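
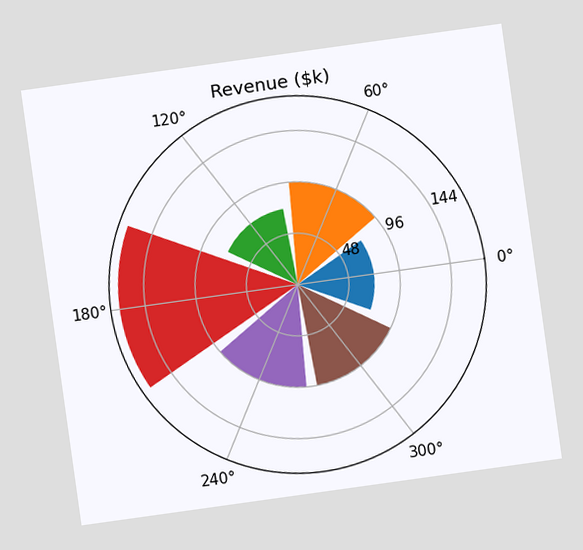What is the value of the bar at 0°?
The chart is tilted about 8° counter-clockwise. The bar at 0° reaches $72k on the radial axis.

$72k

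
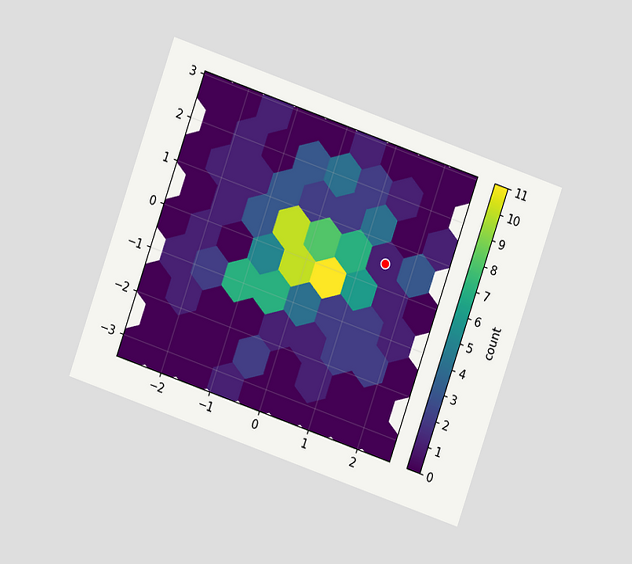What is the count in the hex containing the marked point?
The chart is tilted about 19° clockwise and viewed at a slight angle. The marked hex reads 1 on the colorbar.

1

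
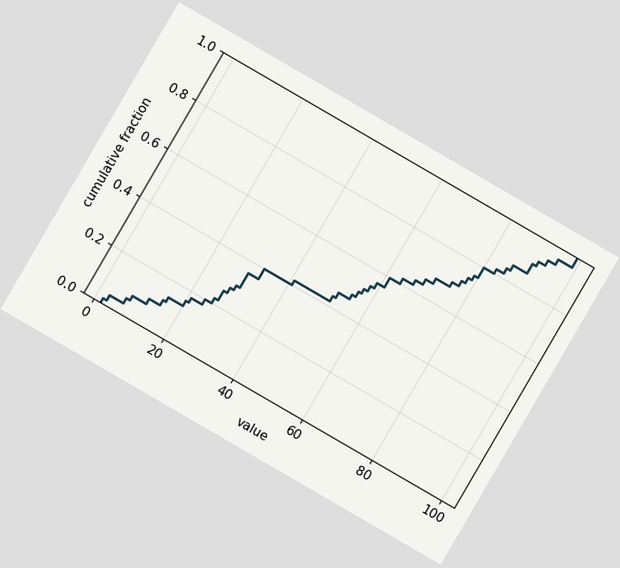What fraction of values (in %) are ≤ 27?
26%

The chart is tilted about 30° clockwise. At x=27 the ECDF step is at 26%.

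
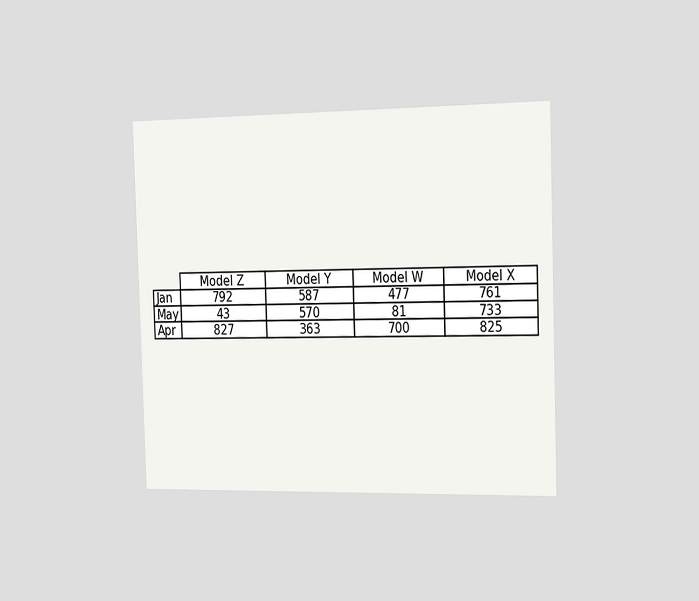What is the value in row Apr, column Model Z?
The chart is viewed slightly from the right. The (Apr, Model Z) cell reads 827.

827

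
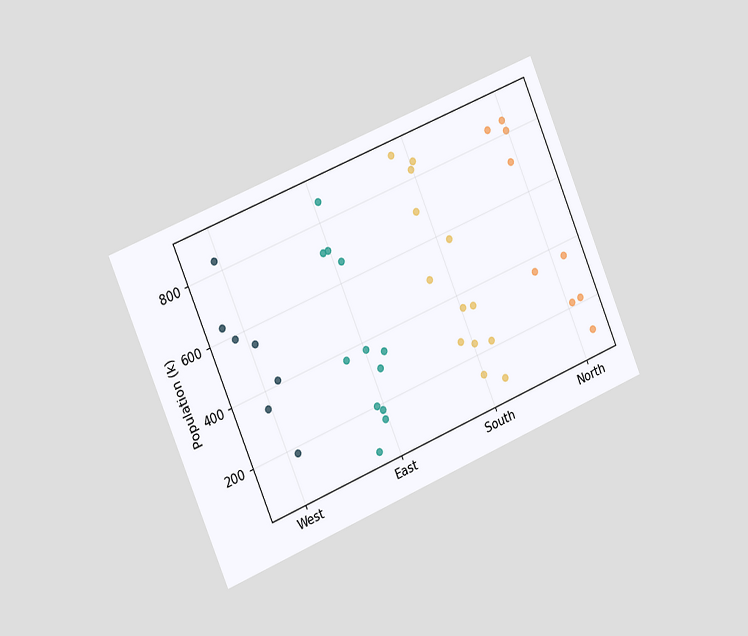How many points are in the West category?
7

The chart is tilted about 23° counter-clockwise and viewed slightly from the left. Counting the markers in the West column gives 7.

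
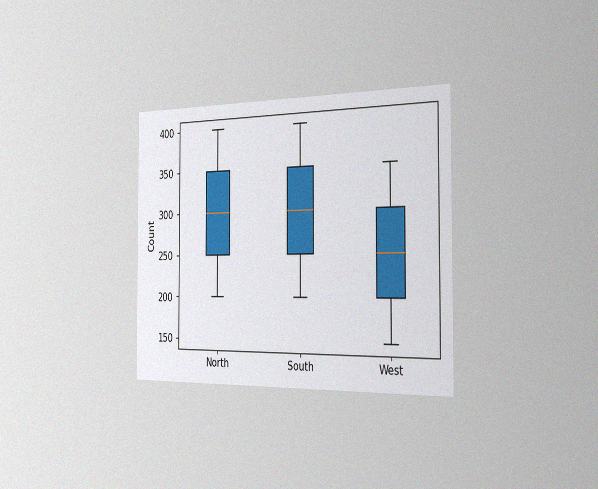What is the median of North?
The chart is viewed slightly from the right, with some photo noise. The median line in the North box sits at 300.

300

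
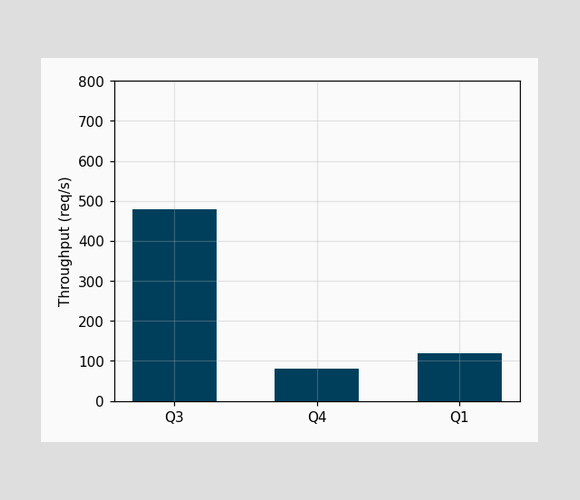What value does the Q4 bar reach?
80req/s

Reading along the chart's y-axis, the Q4 bar reaches 80req/s.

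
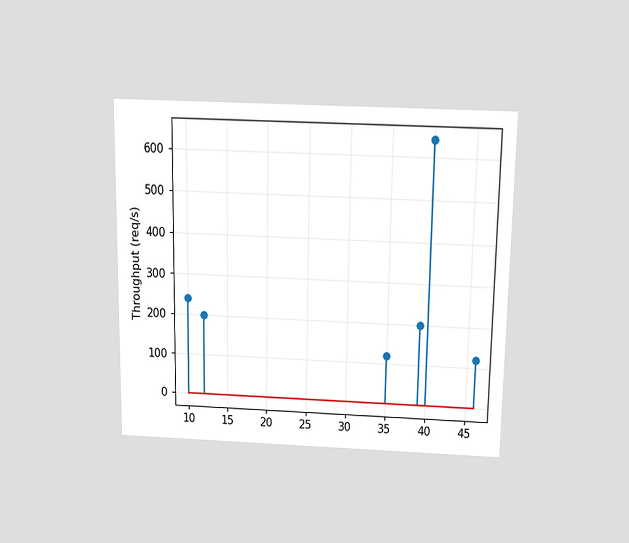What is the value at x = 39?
The chart is viewed slightly from above. The stem at x=39 reaches 200req/s.

200req/s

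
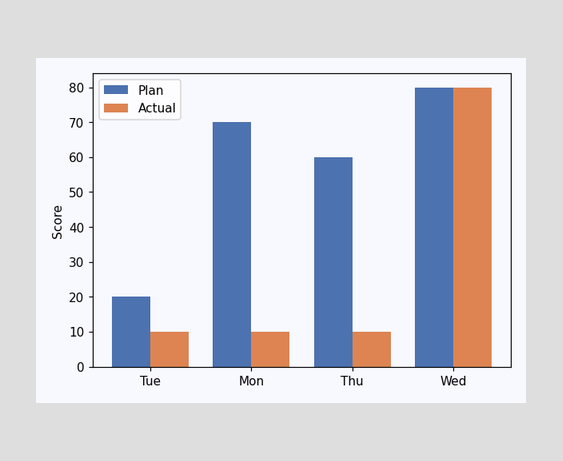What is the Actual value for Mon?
10

The Actual bar at Mon reaches 10 on the y-axis.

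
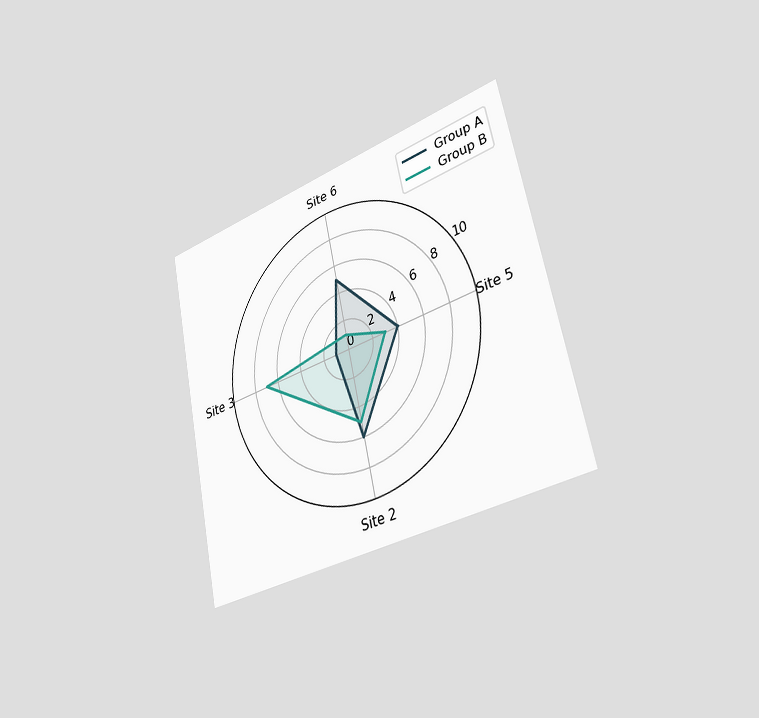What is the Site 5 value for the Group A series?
4

The chart is tilted about 12° counter-clockwise and viewed slightly from the right. On the Site 5 axis, Group A reaches 4.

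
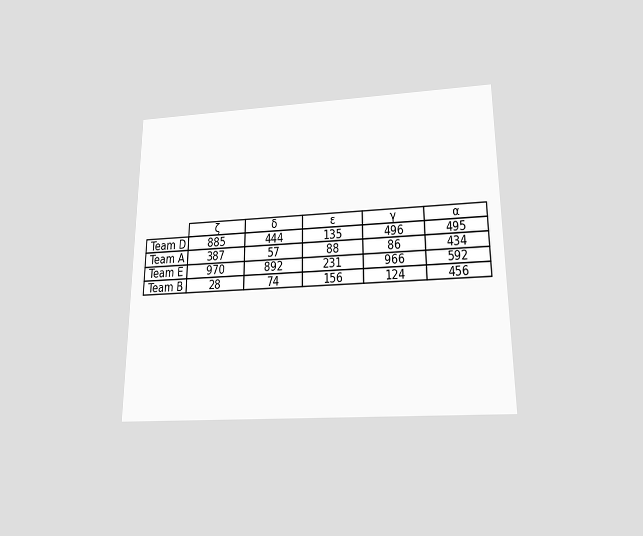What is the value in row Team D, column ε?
The chart is viewed slightly from below. The (Team D, ε) cell reads 135.

135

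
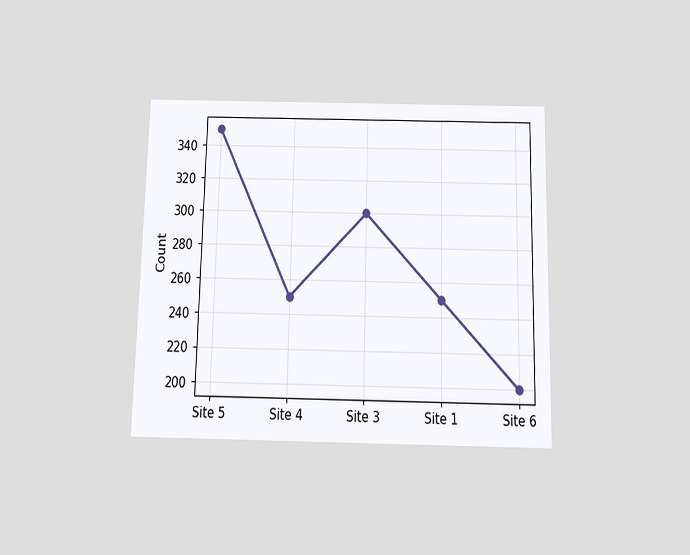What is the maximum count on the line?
350

The chart is viewed slightly from below. The highest point is at Site 5, and reading across to the y-axis gives 350.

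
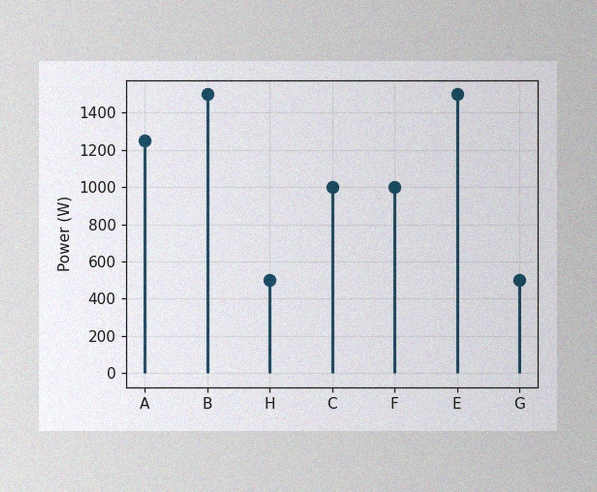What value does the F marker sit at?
The image has some photo noise and uneven lighting. The F marker sits at 1000W.

1000W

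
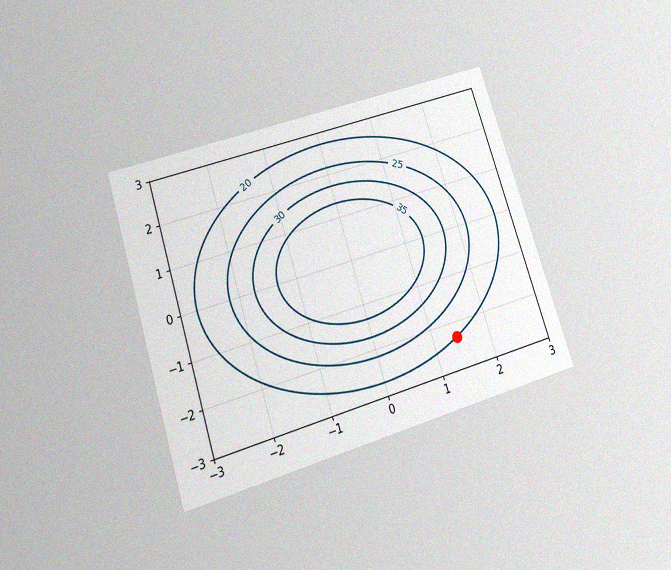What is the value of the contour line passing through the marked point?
The chart is tilted about 18° counter-clockwise and viewed slightly from below, with some photo noise. The marked point sits on the contour labelled 20.

20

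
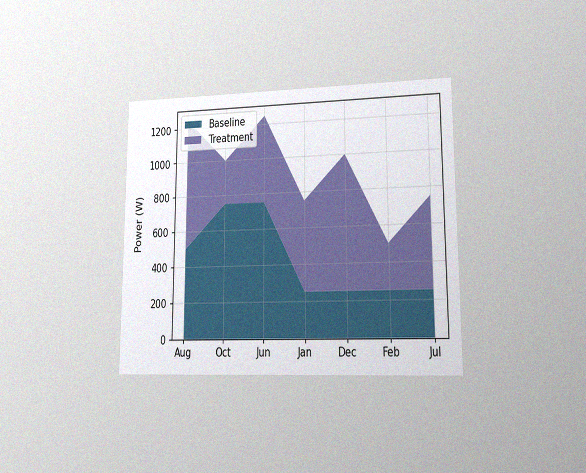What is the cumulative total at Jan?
The chart is viewed at a slight angle, with some photo noise. The stacked total at Jan reaches 750W.

750W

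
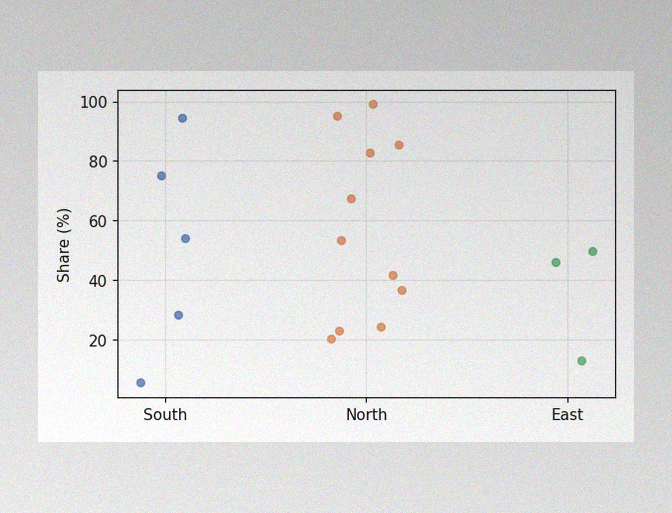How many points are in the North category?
The image has some photo noise and uneven lighting. Counting the markers in the North column gives 11.

11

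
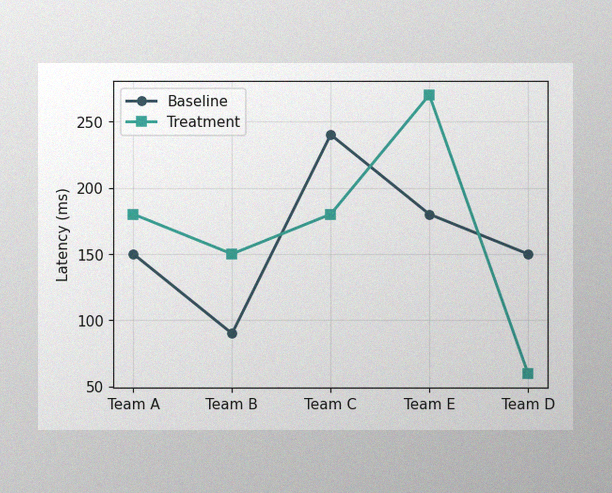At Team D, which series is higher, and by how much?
Baseline, by 90ms

The image has some photo noise and uneven lighting. At Team D, Baseline sits above the other line by 90ms.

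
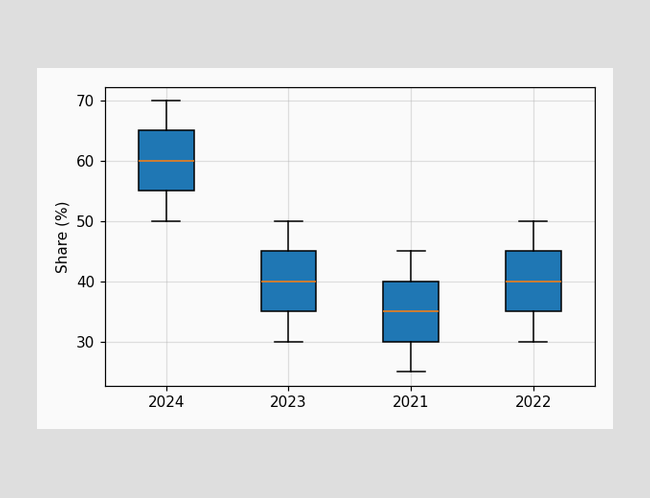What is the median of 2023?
40%

The median line in the 2023 box sits at 40%.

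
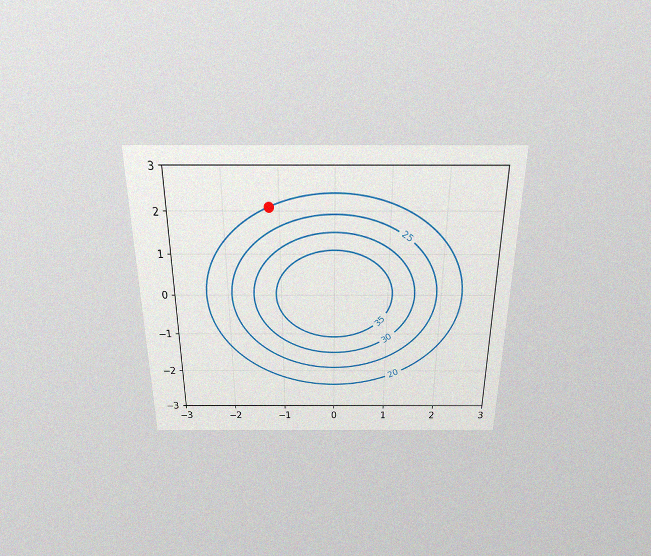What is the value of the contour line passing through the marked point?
20

The chart is viewed slightly from above, with some photo noise. The marked point sits on the contour labelled 20.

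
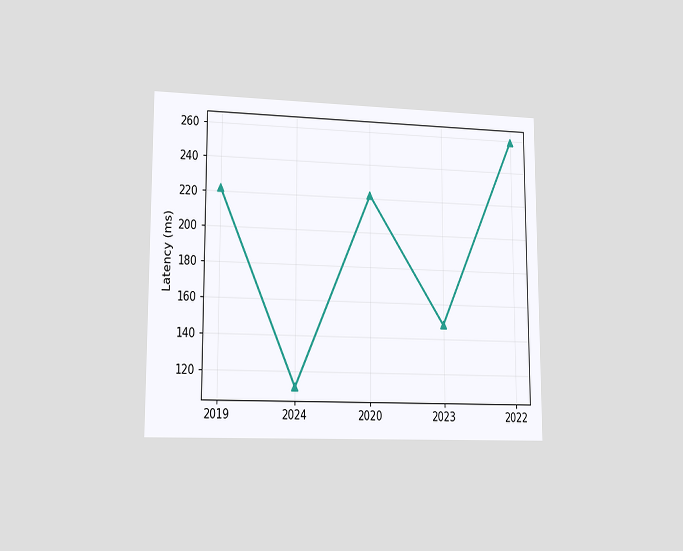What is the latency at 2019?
The chart is viewed slightly from the left. At 2019, the line is at 222ms.

222ms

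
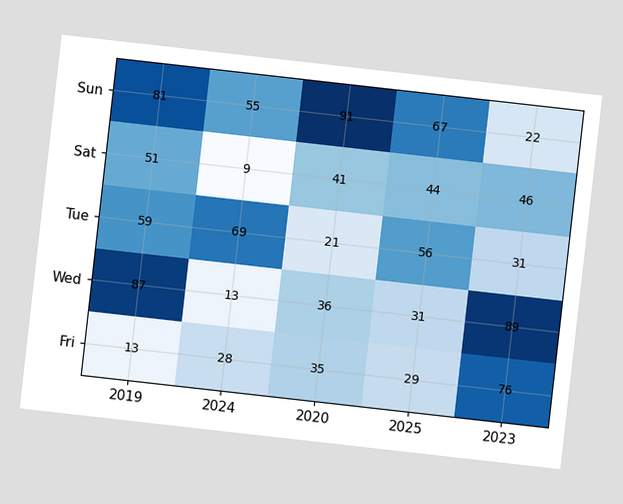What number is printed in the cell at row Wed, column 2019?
87

The chart is tilted about 6° clockwise. The (Wed, 2019) cell reads 87.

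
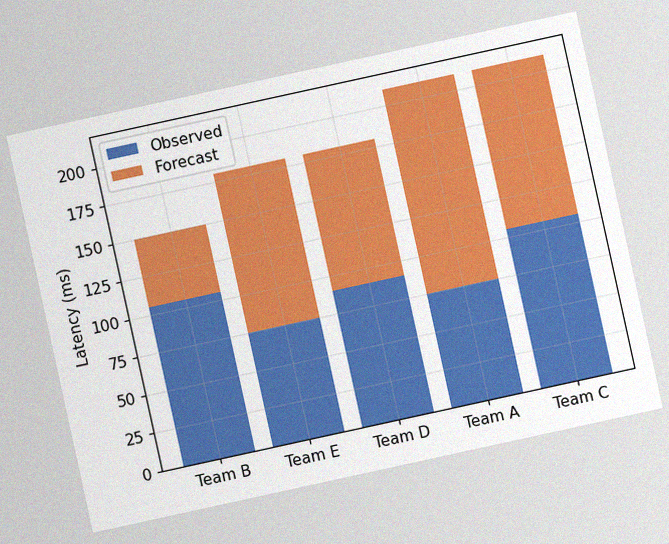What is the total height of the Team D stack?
180ms

The chart is tilted about 12° counter-clockwise, with some photo noise. The Team D stack's top reaches 180ms on the y-axis.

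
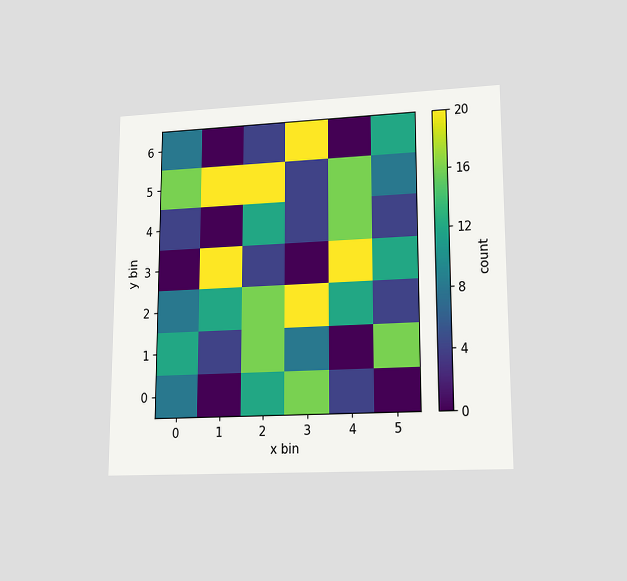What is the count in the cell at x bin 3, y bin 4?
4

The chart is viewed at a slight angle. Matching the cell (3, 4) against the colorbar gives 4.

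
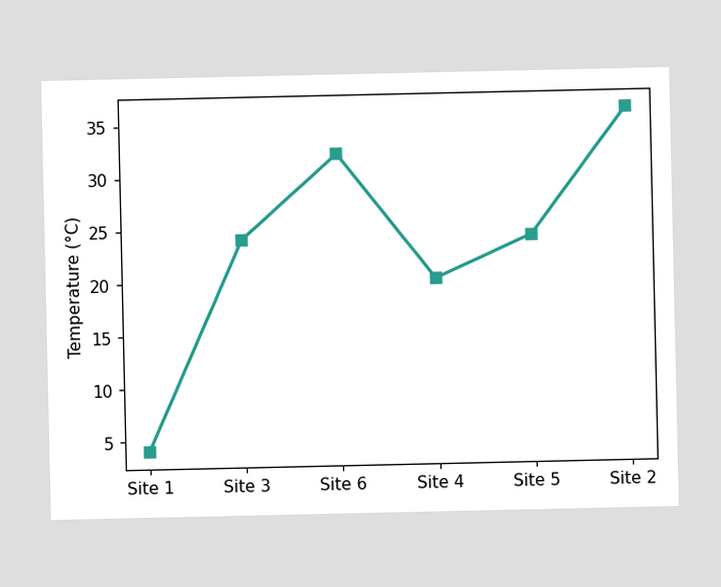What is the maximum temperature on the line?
The highest point is at Site 2, and reading across to the y-axis gives 36°C.

36°C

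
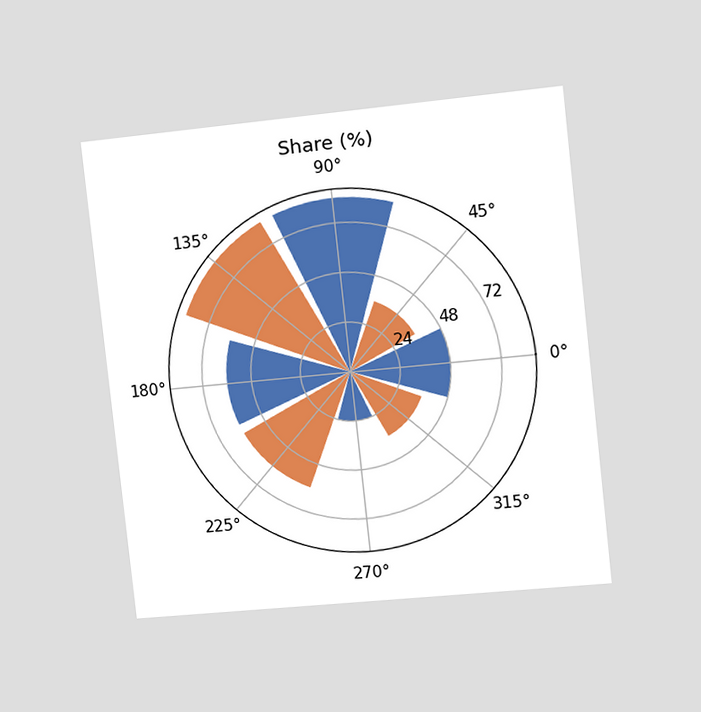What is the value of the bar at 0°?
48%

The chart is tilted about 6° counter-clockwise and viewed slightly from the right. The bar at 0° reaches 48% on the radial axis.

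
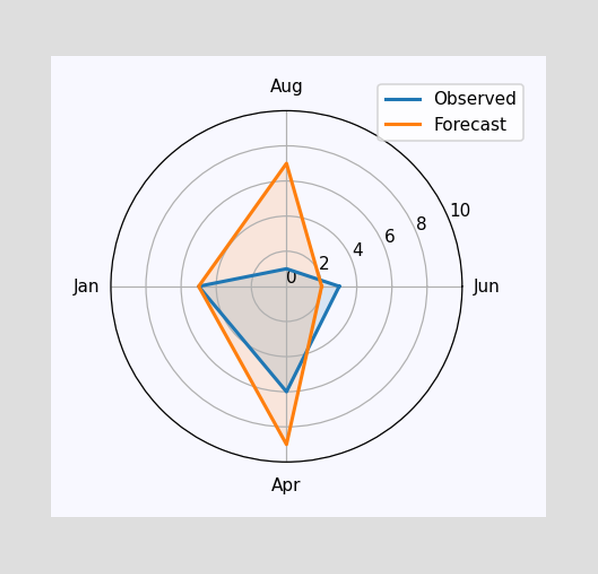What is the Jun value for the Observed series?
3

On the Jun axis, Observed reaches 3.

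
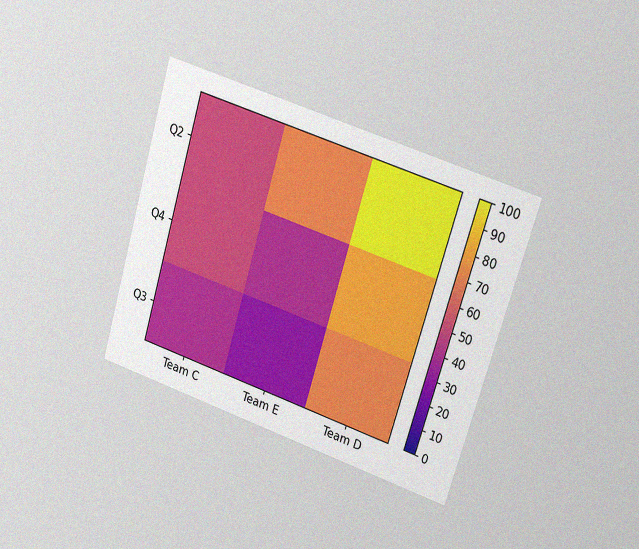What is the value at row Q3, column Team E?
The chart is tilted about 17° clockwise and viewed at a slight angle, with some photo noise. Matching cell (Q3, Team E) against the colorbar gives 30.

30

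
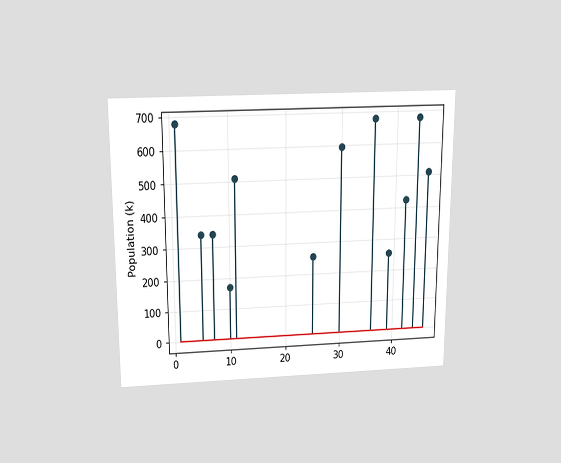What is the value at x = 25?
255k

The chart is viewed slightly from above. The stem at x=25 reaches 255k.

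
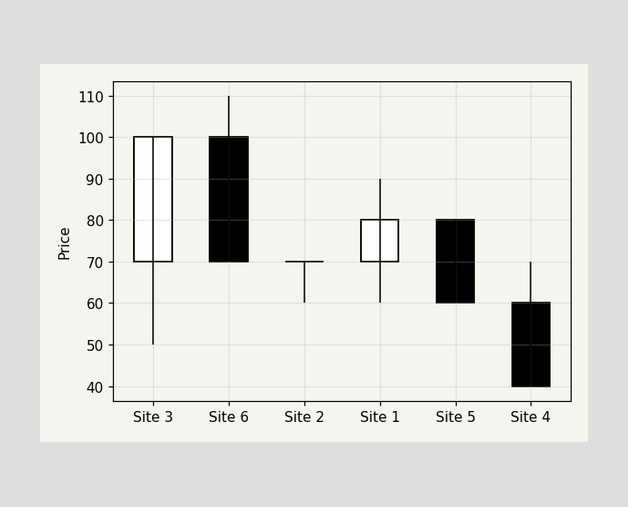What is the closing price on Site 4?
The Site 4 candle closes at 40.

40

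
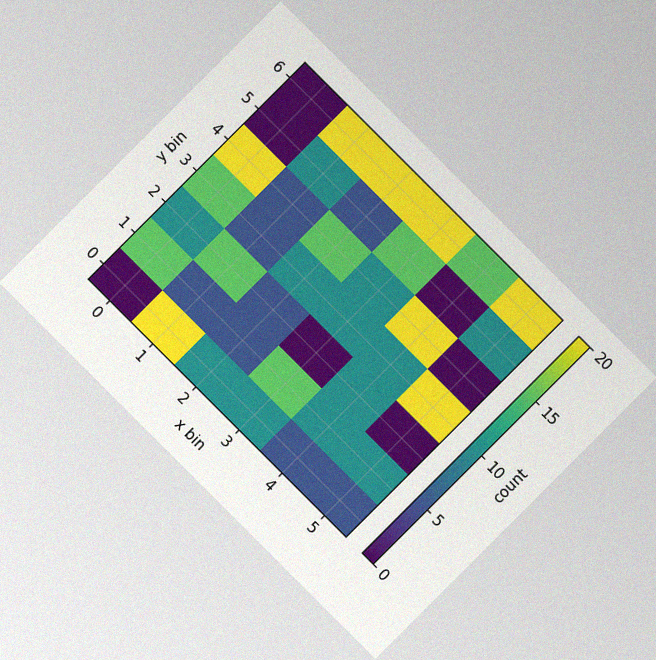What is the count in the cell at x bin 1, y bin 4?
The chart is tilted about 45° clockwise, with some photo noise. Matching the cell (1, 4) against the colorbar gives 5.

5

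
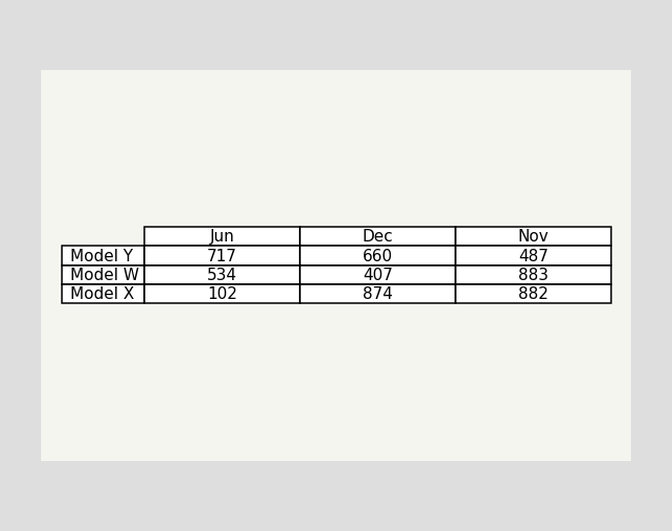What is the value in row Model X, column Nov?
The (Model X, Nov) cell reads 882.

882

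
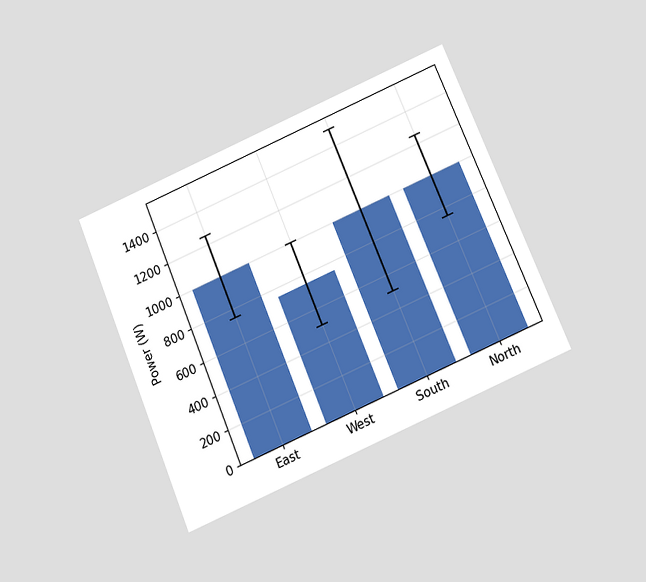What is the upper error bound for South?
The chart is tilted about 23° counter-clockwise and viewed slightly from below. The South bar's upper whisker reaches 1500W.

1500W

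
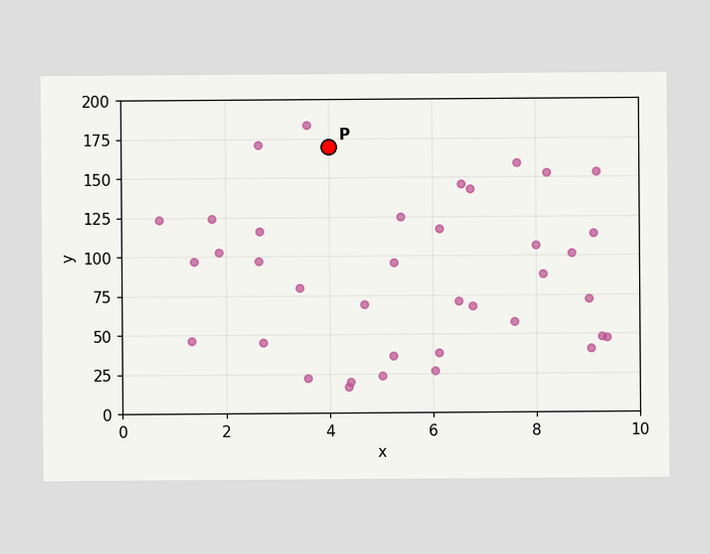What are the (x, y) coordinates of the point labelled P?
(4, 170)

Following the gridlines from P to each axis, P sits at (4, 170).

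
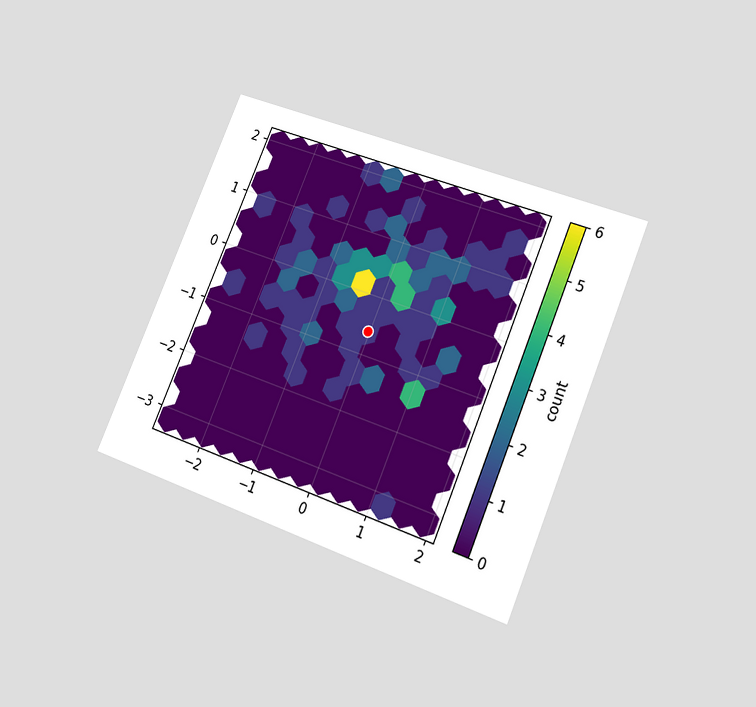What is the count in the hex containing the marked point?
The chart is tilted about 23° clockwise and viewed at a slight angle. The marked hex reads 1 on the colorbar.

1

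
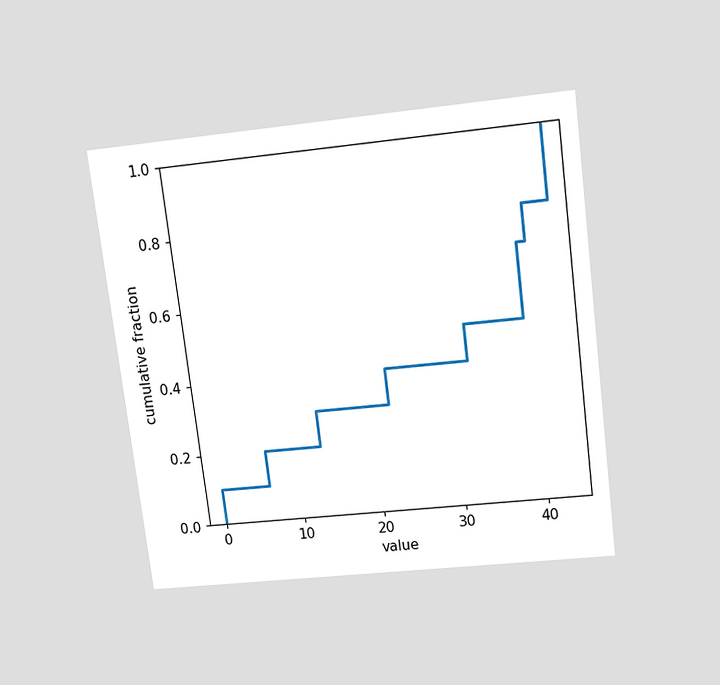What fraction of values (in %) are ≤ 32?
50%

The chart is tilted about 7° counter-clockwise and viewed slightly from above. At x=32 the ECDF step is at 50%.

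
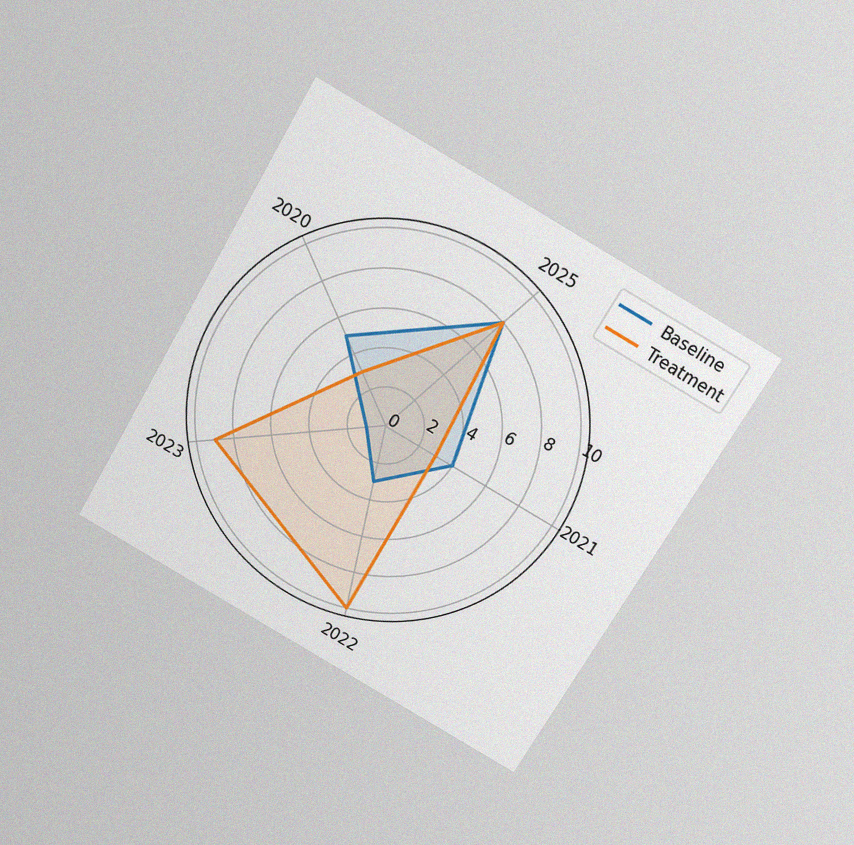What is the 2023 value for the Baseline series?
1

The chart is tilted about 30° clockwise and viewed slightly from above, with some photo noise. On the 2023 axis, Baseline reaches 1.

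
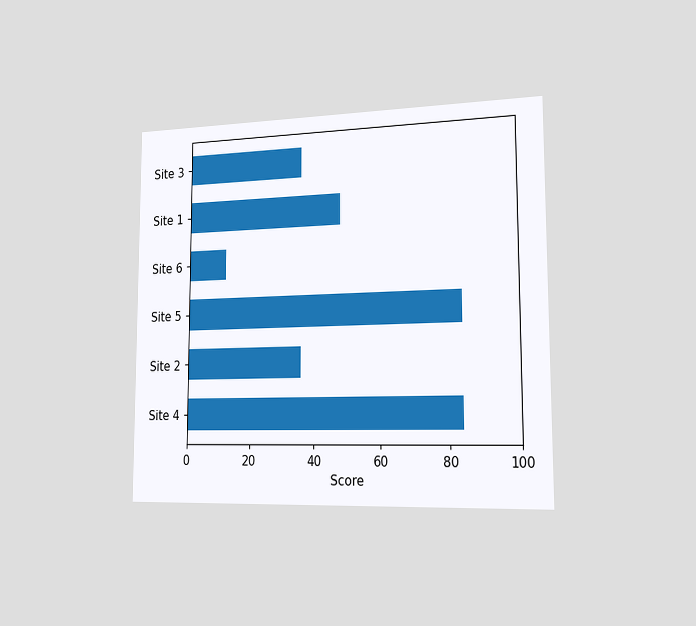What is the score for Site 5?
The chart is viewed slightly from the right. Reading along the chart's x-axis, the Site 5 bar reaches 84.

84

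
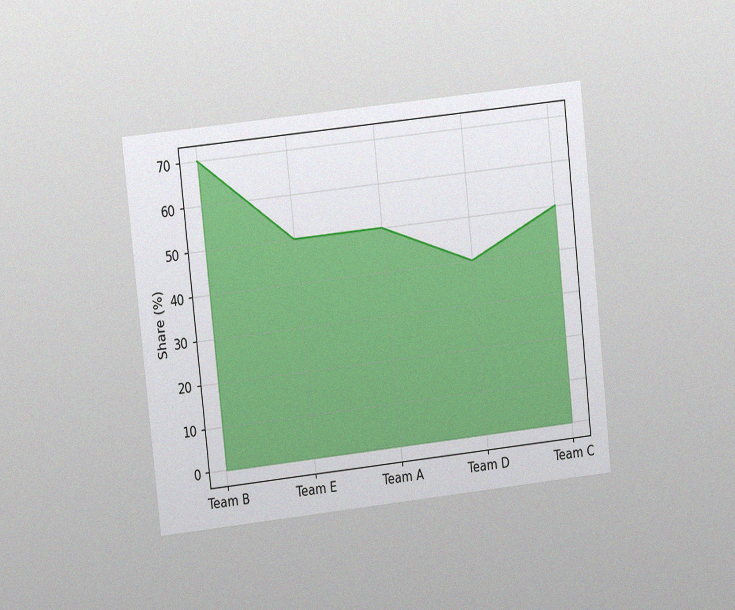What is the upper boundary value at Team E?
50%

The chart is tilted about 6° counter-clockwise and viewed at a slight angle, with some photo noise. At Team E the upper boundary is at 50%.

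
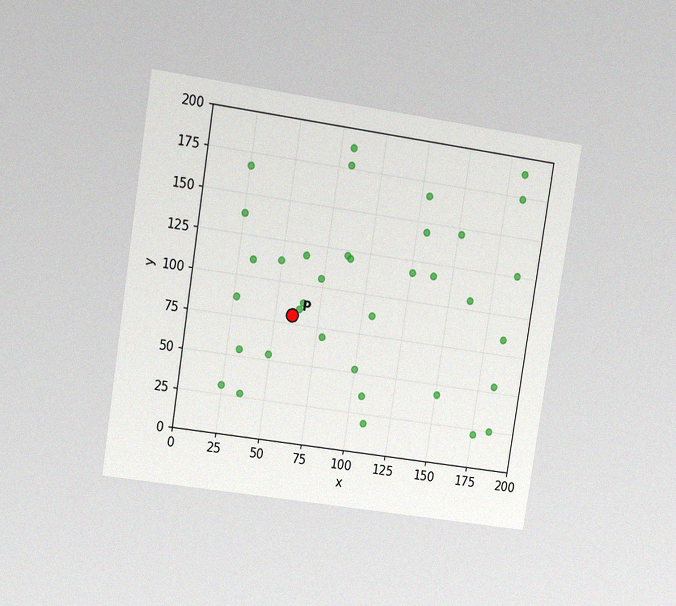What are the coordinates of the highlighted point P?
The chart is tilted about 9° clockwise and viewed at a slight angle, with some photo noise. Following the gridlines from P to each axis, P sits at (60, 80).

(60, 80)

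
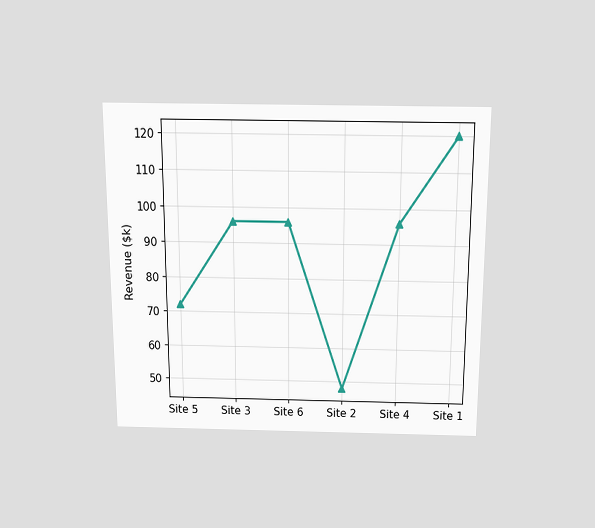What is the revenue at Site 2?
The chart is viewed slightly from above. At Site 2, the line is at $48k.

$48k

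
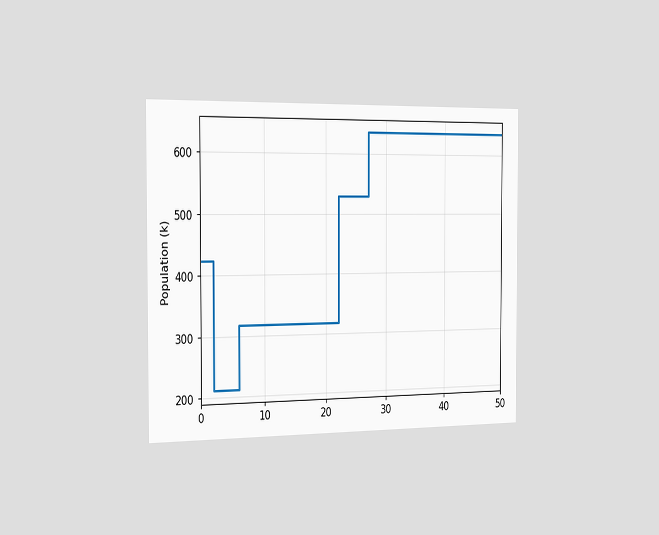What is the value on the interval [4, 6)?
212k

The chart is viewed slightly from the left. On [4, 6) the step sits at 212k.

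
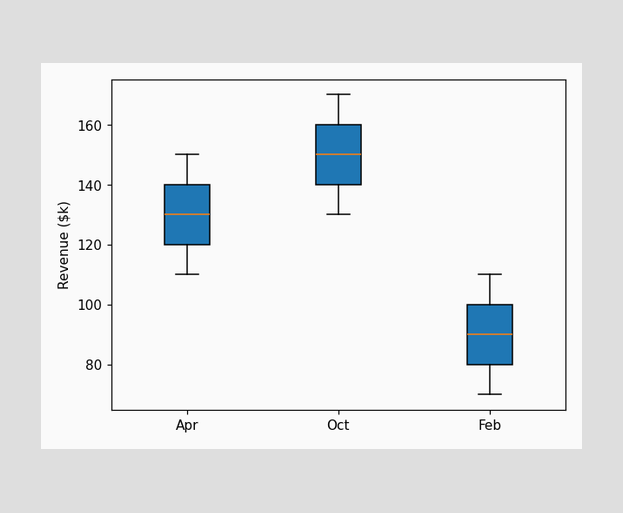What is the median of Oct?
$150k

The median line in the Oct box sits at $150k.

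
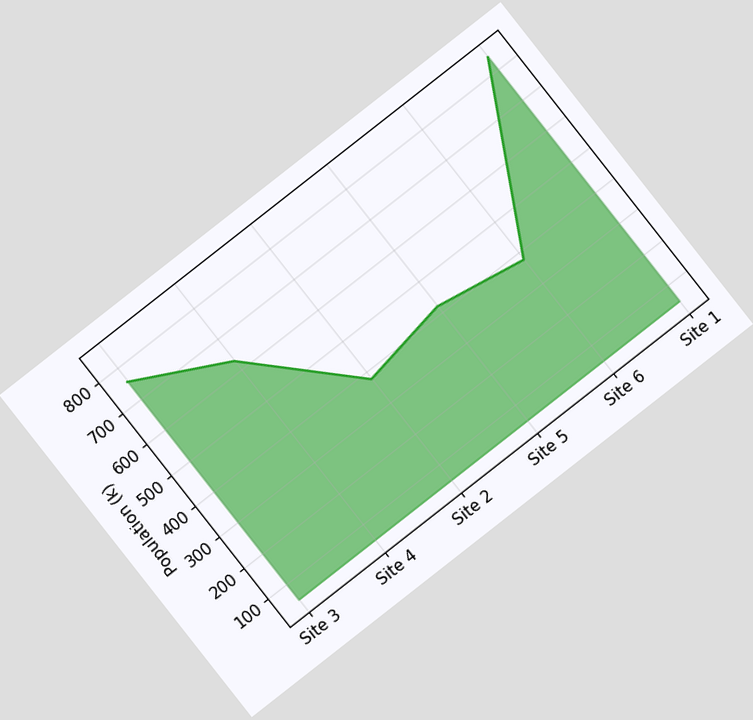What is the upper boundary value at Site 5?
The chart is tilted about 38° counter-clockwise. At Site 5 the upper boundary is at 420k.

420k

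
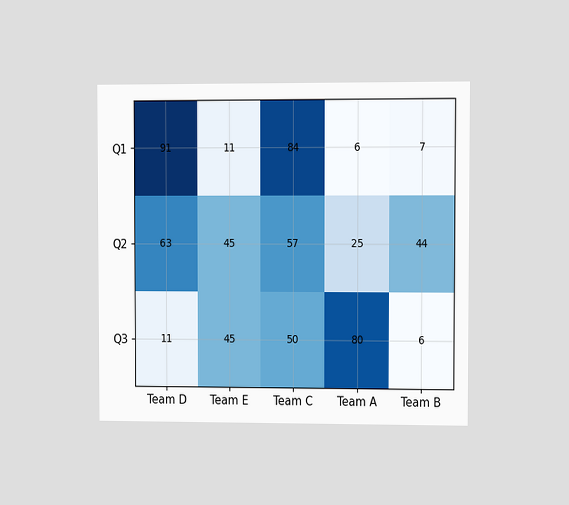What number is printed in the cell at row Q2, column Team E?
The chart is viewed at a slight angle. The (Q2, Team E) cell reads 45.

45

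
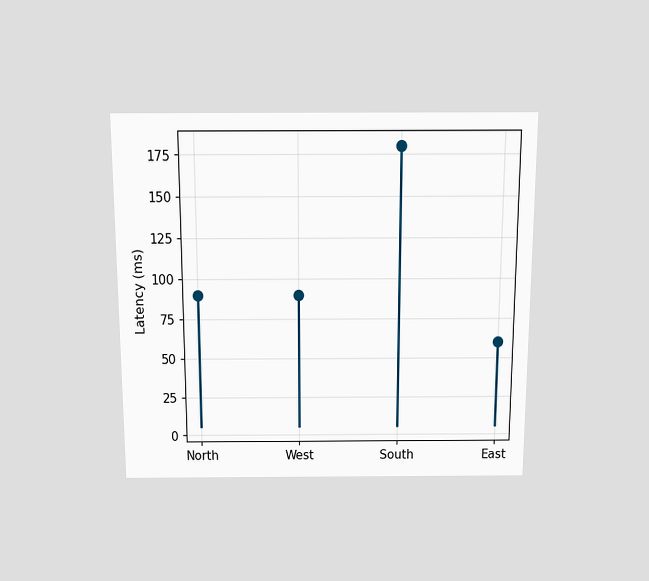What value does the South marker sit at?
The chart is viewed slightly from above. The South marker sits at 180ms.

180ms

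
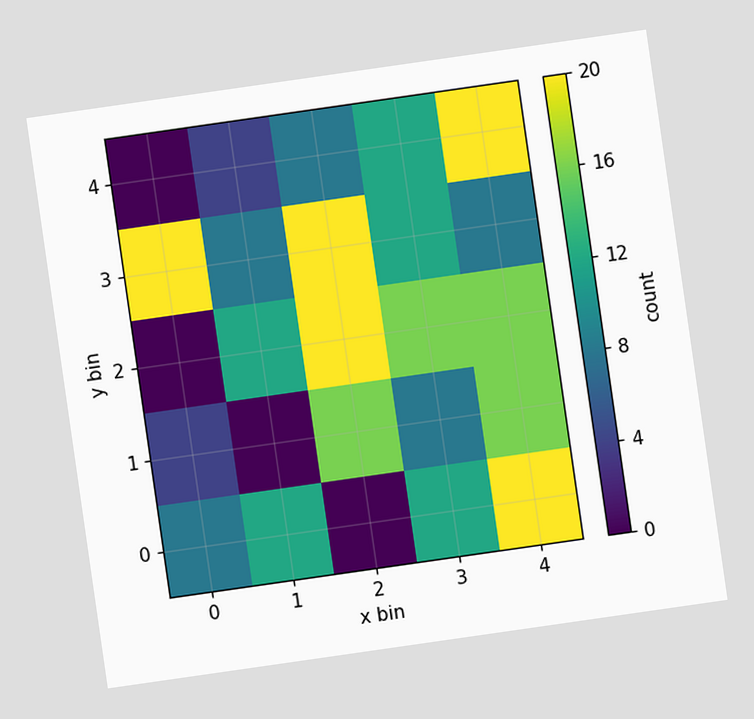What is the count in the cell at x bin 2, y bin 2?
The chart is tilted about 8° counter-clockwise. Matching the cell (2, 2) against the colorbar gives 20.

20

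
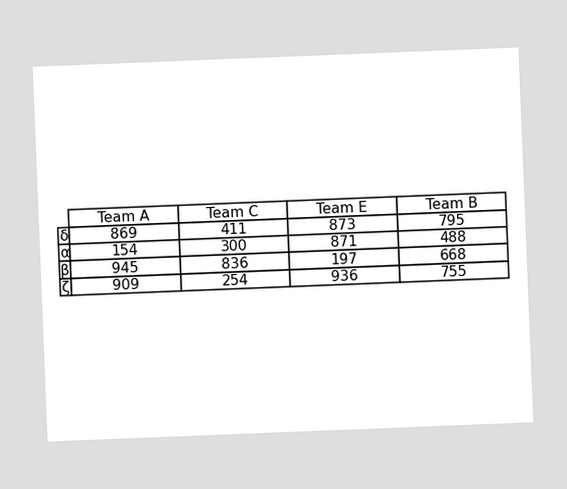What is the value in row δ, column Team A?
869

The chart is tilted about 2° counter-clockwise. The (δ, Team A) cell reads 869.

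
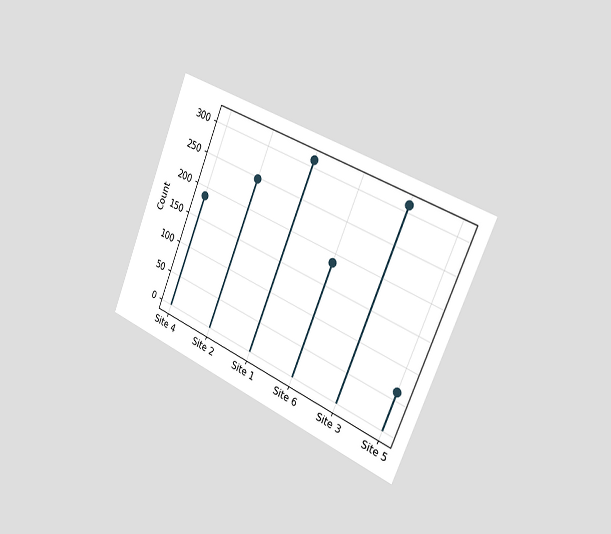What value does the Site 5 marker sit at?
The chart is tilted about 23° clockwise and viewed slightly from the right. The Site 5 marker sits at 62.

62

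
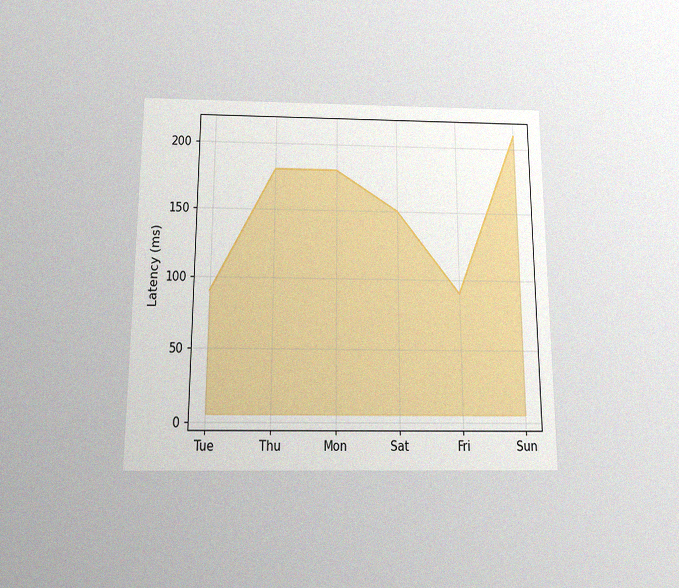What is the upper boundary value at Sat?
150ms

The chart is viewed slightly from below, with some photo noise. At Sat the upper boundary is at 150ms.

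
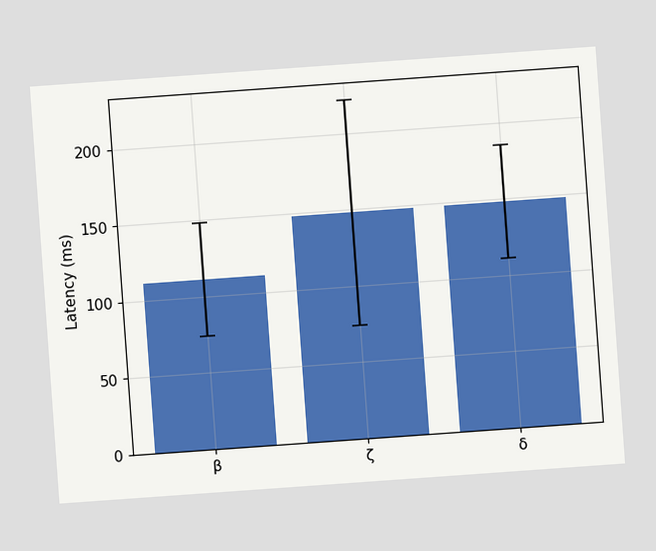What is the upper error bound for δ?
The chart is tilted about 4° counter-clockwise. The δ bar's upper whisker reaches 185ms.

185ms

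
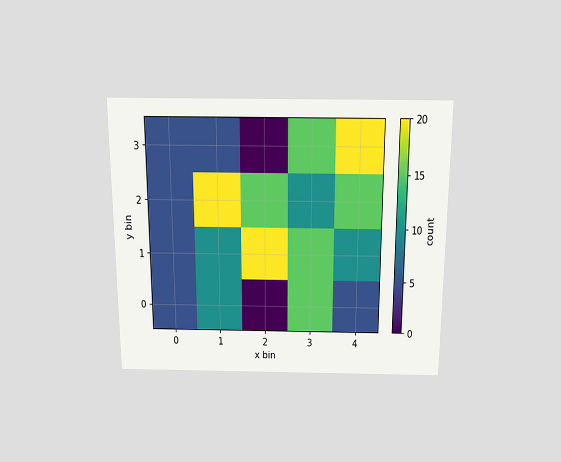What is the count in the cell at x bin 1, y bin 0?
10

The chart is viewed slightly from above. Matching the cell (1, 0) against the colorbar gives 10.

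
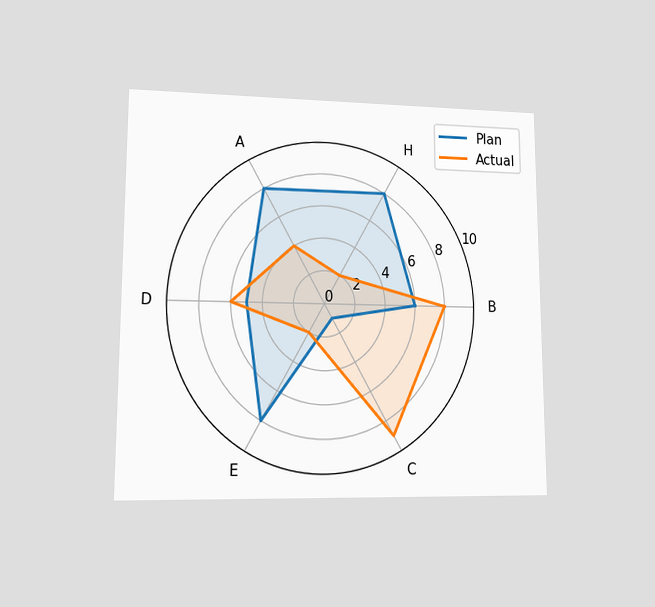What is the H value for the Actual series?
2

The chart is viewed at a slight angle. On the H axis, Actual reaches 2.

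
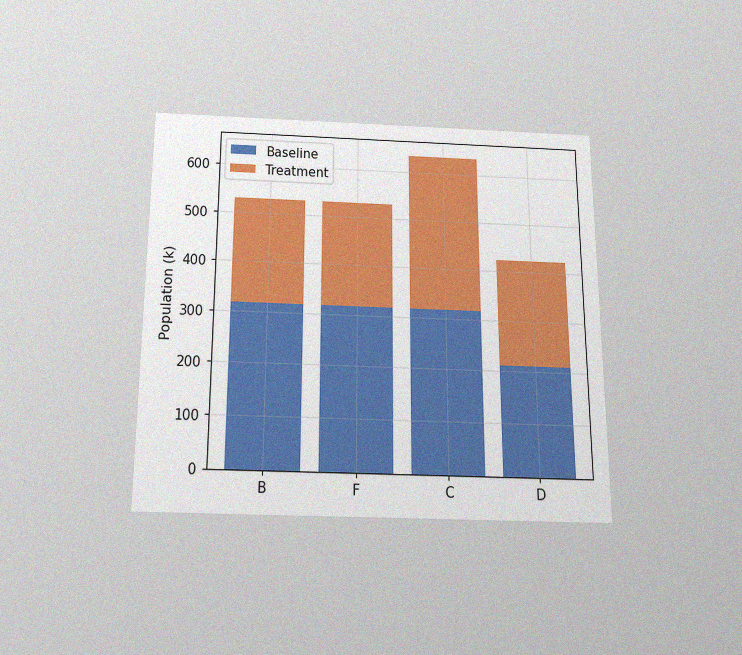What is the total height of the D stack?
424k

The chart is viewed slightly from below, with some photo noise. The D stack's top reaches 424k on the y-axis.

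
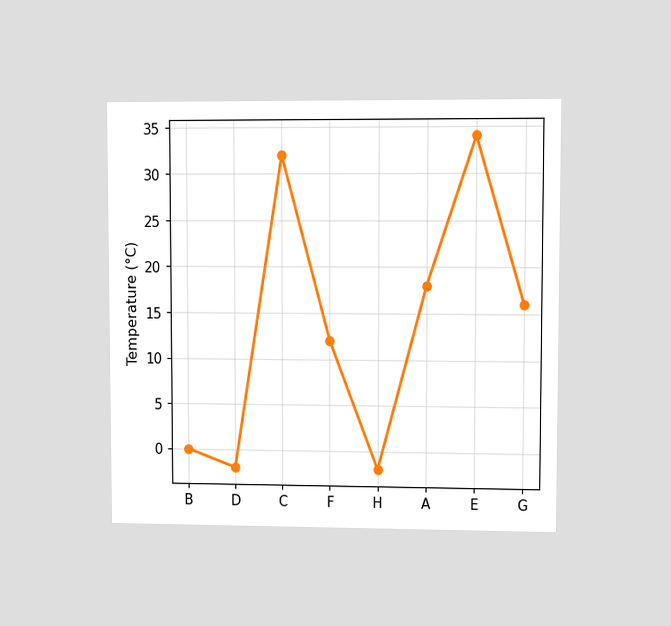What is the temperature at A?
18°C

The chart is viewed at a slight angle. At A, the line is at 18°C.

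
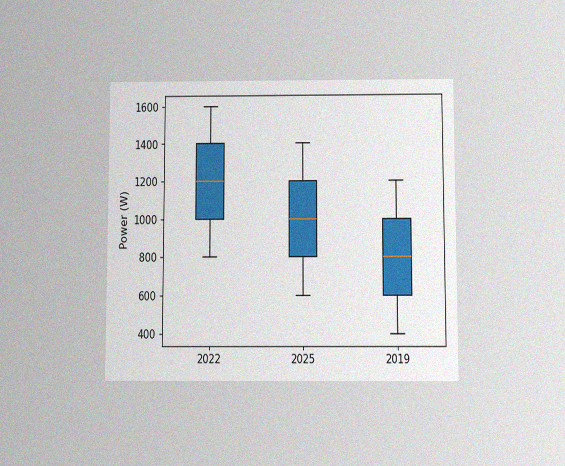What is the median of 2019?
The chart is viewed slightly from below, with some photo noise. The median line in the 2019 box sits at 800W.

800W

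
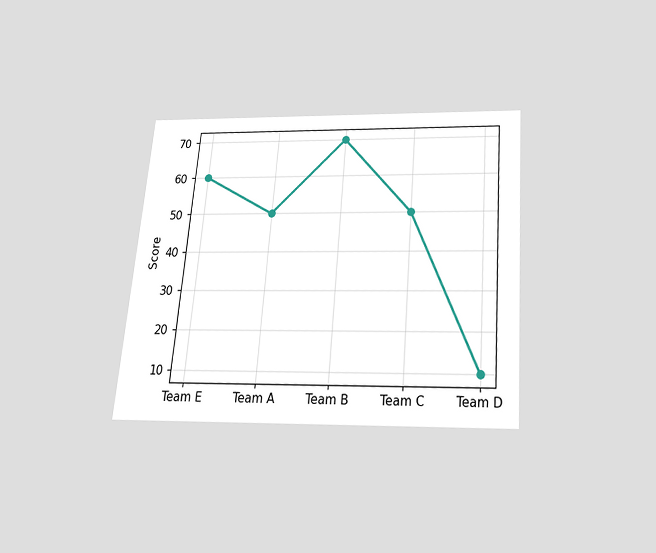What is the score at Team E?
60

The chart is tilted about 5° clockwise and viewed slightly from below. At Team E, the line is at 60.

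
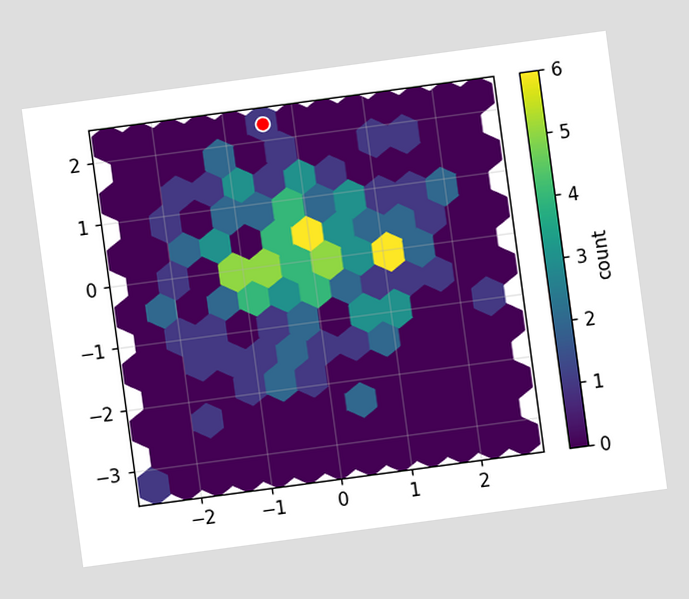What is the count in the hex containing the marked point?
The chart is tilted about 8° counter-clockwise. The marked hex reads 1 on the colorbar.

1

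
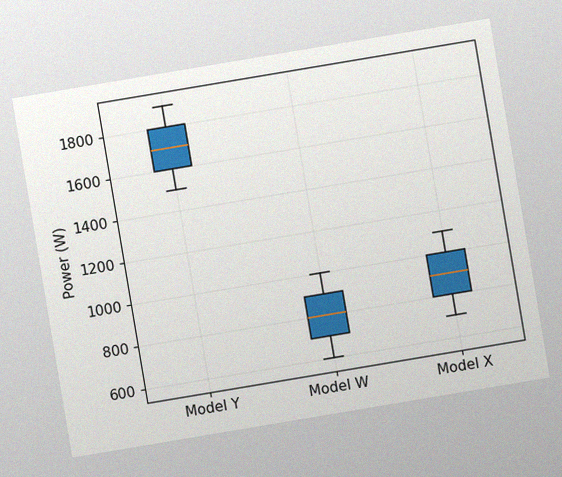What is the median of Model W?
800W

The chart is tilted about 10° counter-clockwise, with some photo noise. The median line in the Model W box sits at 800W.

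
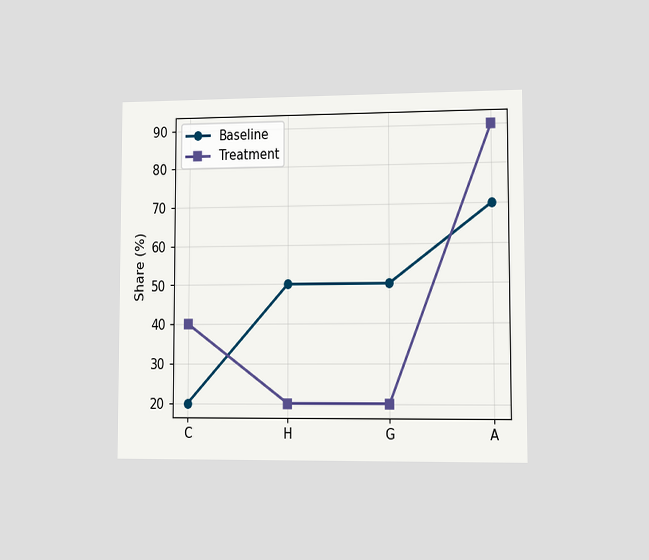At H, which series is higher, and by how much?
The chart is viewed slightly from the right. At H, Baseline sits above the other line by 30%.

Baseline, by 30%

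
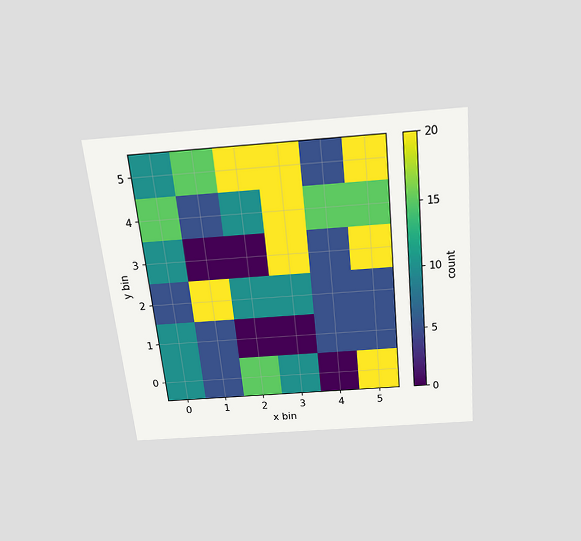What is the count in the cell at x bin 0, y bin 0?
The chart is tilted about 6° counter-clockwise and viewed slightly from above. Matching the cell (0, 0) against the colorbar gives 10.

10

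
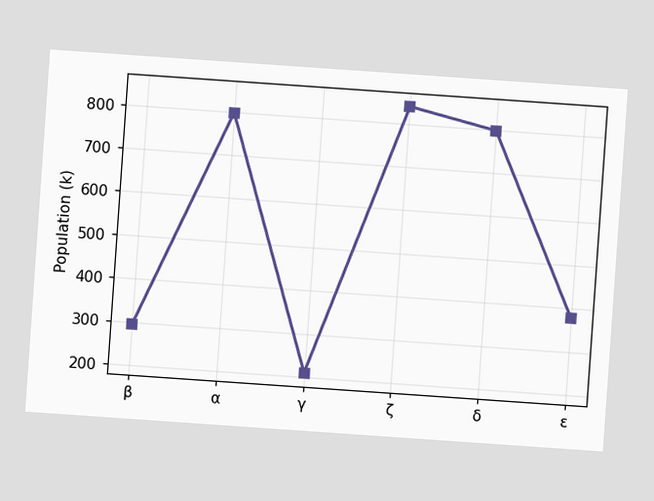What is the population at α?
The chart is tilted about 4° clockwise. At α, the line is at 798k.

798k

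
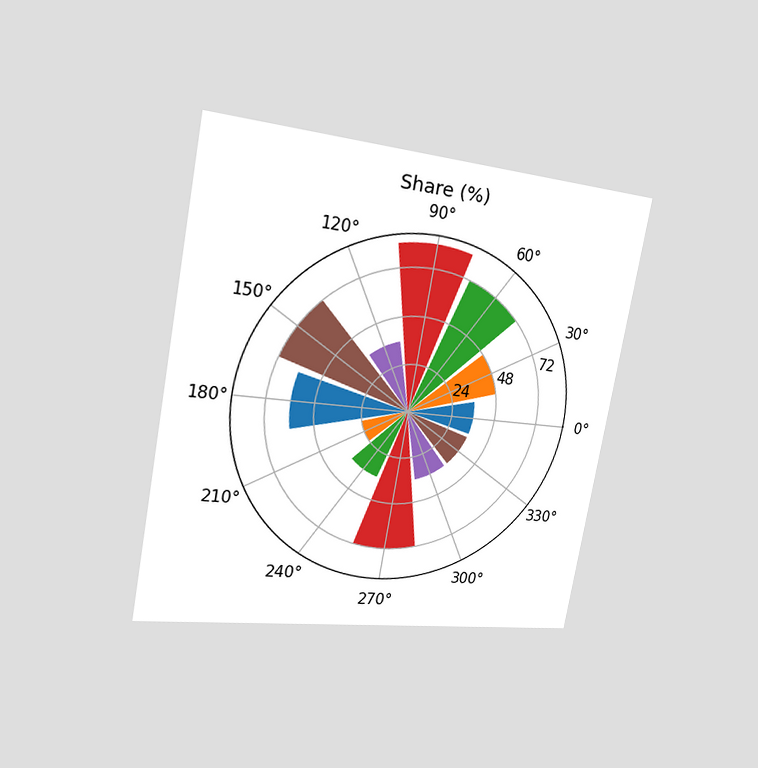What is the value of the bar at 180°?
The chart is tilted about 10° clockwise and viewed slightly from the left. The bar at 180° reaches 60% on the radial axis.

60%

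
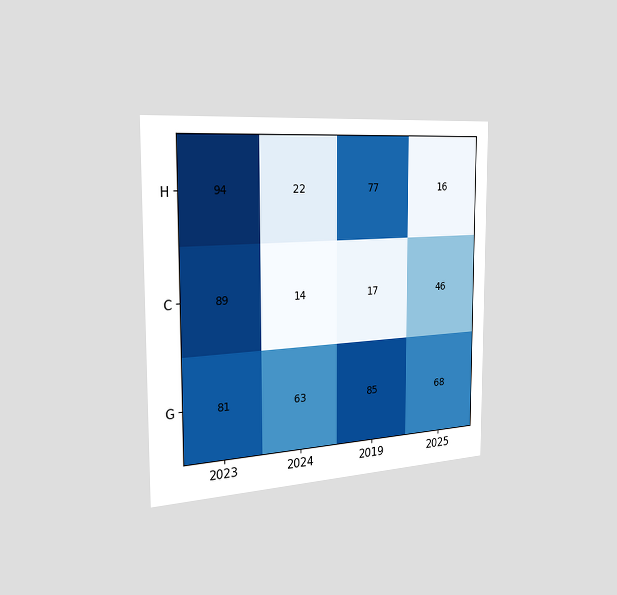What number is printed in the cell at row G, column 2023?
The chart is viewed slightly from the left. The (G, 2023) cell reads 81.

81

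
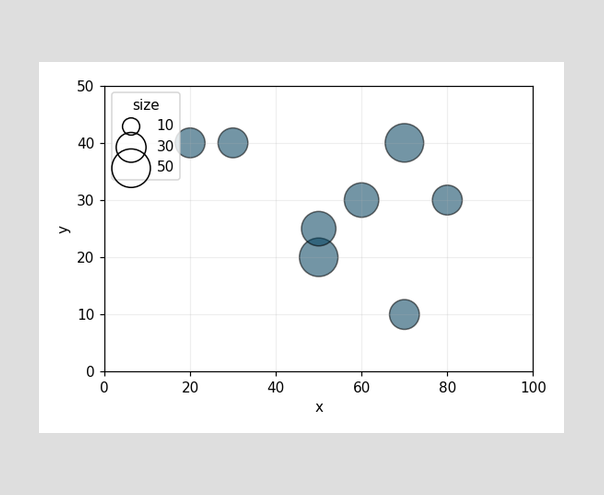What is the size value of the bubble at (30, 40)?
Matching the bubble at (30, 40) against the size legend gives 30.

30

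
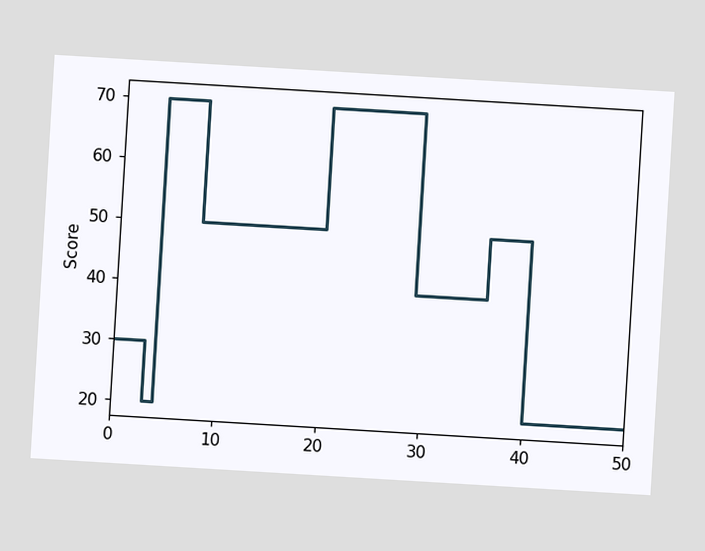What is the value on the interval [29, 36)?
40

The chart is tilted about 3° clockwise. On [29, 36) the step sits at 40.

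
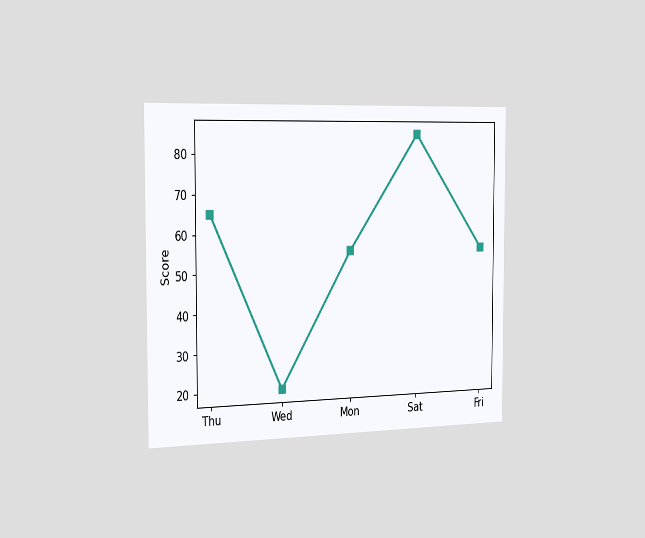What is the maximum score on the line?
The chart is viewed slightly from the left. The highest point is at Sat, and reading across to the y-axis gives 85.

85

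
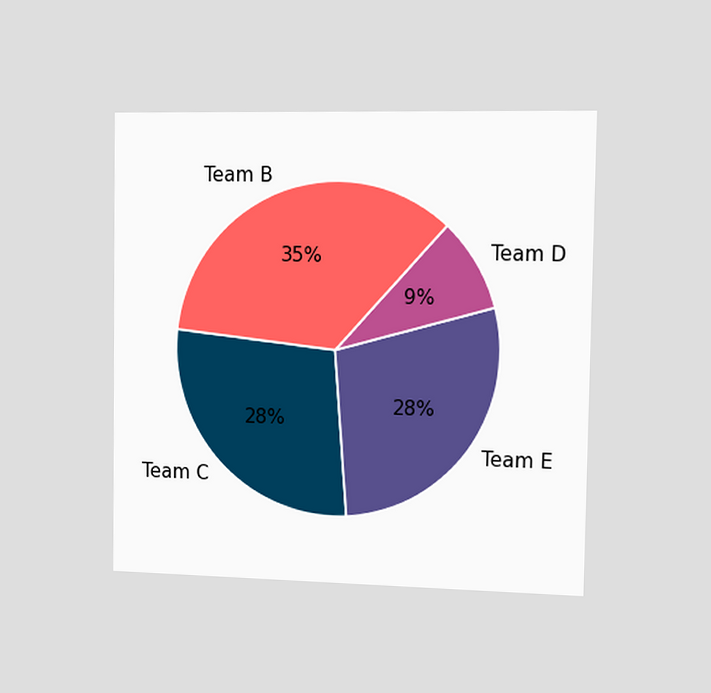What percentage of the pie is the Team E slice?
28%

The chart is viewed slightly from the right. The Team E slice takes up 28% of the pie.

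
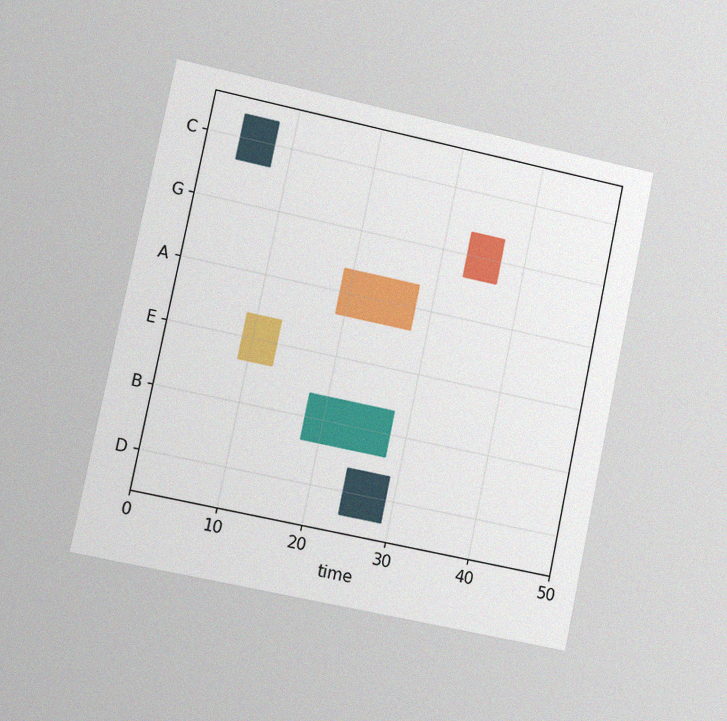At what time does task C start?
4

The chart is tilted about 12° clockwise and viewed slightly from the left, with some photo noise. The C bar begins at t=4.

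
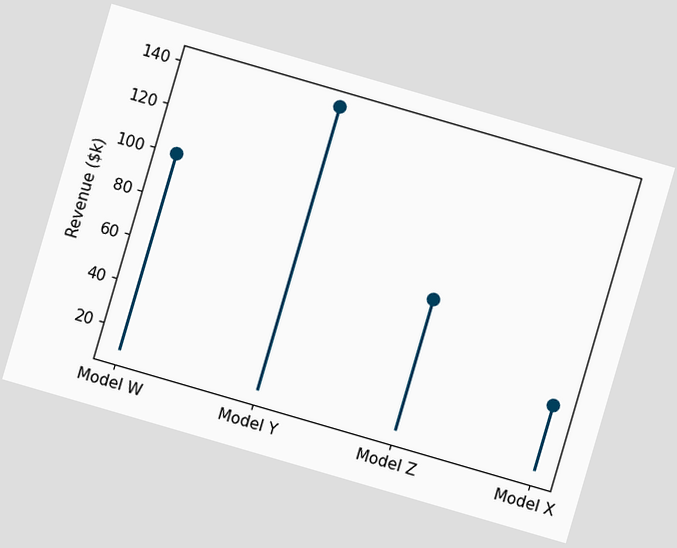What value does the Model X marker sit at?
The chart is tilted about 16° clockwise. The Model X marker sits at $40k.

$40k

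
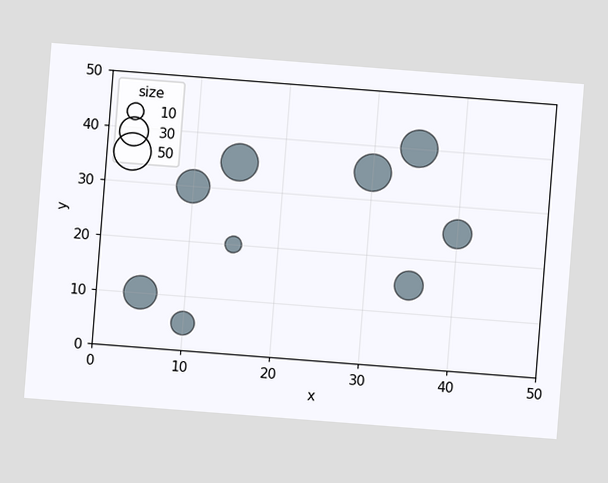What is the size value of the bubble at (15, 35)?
50

The chart is tilted about 4° clockwise. Matching the bubble at (15, 35) against the size legend gives 50.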